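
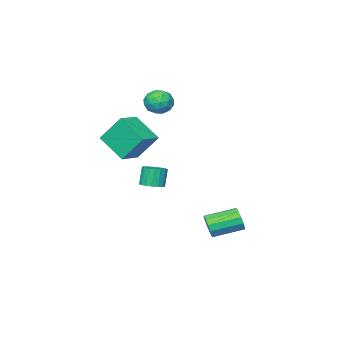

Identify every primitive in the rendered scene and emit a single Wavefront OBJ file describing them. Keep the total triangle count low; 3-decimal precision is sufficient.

v -3.745 -3.263 3.563
v -2.934 -3.505 3.471
v -4.106 -4.075 2.509
v -3.295 -4.317 2.417
v -3.738 -4.562 3.103
v -3.514 -4.06 3.754
v -3.526 -3.52 2.226
v -3.302 -3.018 2.877
v -2.798 -3.664 2.645
v -2.929 -4.308 3.186
v -4.111 -3.272 2.794
v -4.242 -3.916 3.335
v -3.308 -3.313 3.609
v -3.732 -4.267 2.371
v -3.993 -4.411 2.774
v -3.516 -4.554 2.72
v -3.649 -3.639 3.775
v -3.172 -3.781 3.721
v -3.645 -4.403 3.505
v -3.868 -3.799 2.259
v -3.391 -3.941 2.205
v -3.524 -3.026 3.26
v -3.047 -3.169 3.206
v -3.395 -3.177 2.475
v -2.751 -3.548 3.07
v -2.963 -4.026 2.451
v -3.099 -3.557 2.338
v -2.968 -3.262 2.721
v -2.828 -3.927 3.388
v -3.04 -4.404 2.769
v -3.301 -4.548 3.172
v -3.169 -4.253 3.554
v -2.748 -4.02 2.903
v -4 -3.176 3.211
v -4.212 -3.653 2.592
v -3.871 -3.327 2.426
v -3.739 -3.032 2.808
v -4.077 -3.554 3.529
v -4.289 -4.032 2.91
v -4.072 -4.318 3.259
v -3.941 -4.023 3.642
v -4.292 -3.56 3.077
v -2.129 1.334 -3.974
v -1.805 1.512 -3.356
v -3.167 2.443 -2.908
v -3.491 2.266 -3.526
v -1.699 1.796 -3.626
v -3.062 2.727 -3.178
v -1.73 1.933 -4.006
v -3.093 2.864 -3.558
v -1.888 1.881 -4.376
v -3.25 2.812 -3.928
v -2.122 1.655 -4.619
v -3.484 2.586 -4.171
v -2.358 1.327 -4.656
v -3.721 2.258 -4.208
v -2.522 1.002 -4.477
v -3.884 1.933 -4.029
v -2.56 0.782 -4.139
v -3.923 1.713 -3.691
v -2.462 0.738 -3.747
v -3.825 1.669 -3.3
v -2.258 0.883 -3.428
v -3.62 1.814 -2.98
v -2.013 1.171 -3.282
v -3.375 2.102 -2.834
v -1.119 -2.759 -0.064
v -1.005 -4.312 1.025
v -1.646 -1.755 1.423
v -1.533 -3.307 2.512
v 0.193 -2.473 0.208
v 0.306 -4.025 1.297
v -0.335 -1.468 1.695
v -0.221 -3.021 2.784
v -0.39 -0.88 -1.296
v 0.046 -0.416 -1.122
v -0.254 -0.536 -0.05
v -0.69 -1 -0.224
v -0.198 -0.261 -1.173
v -0.498 -0.381 -0.101
v -0.48 -0.228 -1.248
v -0.78 -0.348 -0.176
v -0.744 -0.324 -1.333
v -1.044 -0.444 -0.261
v -0.938 -0.53 -1.41
v -1.238 -0.651 -0.338
v -1.024 -0.806 -1.465
v -1.324 -0.926 -0.393
v -0.984 -1.096 -1.487
v -1.284 -1.216 -0.414
v -0.826 -1.344 -1.47
v -1.126 -1.464 -0.398
v -0.582 -1.499 -1.419
v -0.882 -1.619 -0.347
v -0.3 -1.532 -1.344
v -0.6 -1.652 -0.272
v -0.036 -1.436 -1.259
v -0.336 -1.556 -0.187
v 0.158 -1.229 -1.182
v -0.142 -1.35 -0.11
v 0.244 -0.954 -1.127
v -0.056 -1.074 -0.055
v 0.204 -0.664 -1.106
v -0.096 -0.784 -0.033
f 1 38 17
f 38 12 41
f 17 41 6
f 38 41 17
f 1 17 13
f 17 6 18
f 13 18 2
f 17 18 13
f 1 13 22
f 13 2 23
f 22 23 8
f 13 23 22
f 1 22 34
f 22 8 37
f 34 37 11
f 22 37 34
f 1 34 38
f 34 11 42
f 38 42 12
f 34 42 38
f 2 18 29
f 18 6 32
f 29 32 10
f 18 32 29
f 6 41 19
f 41 12 40
f 19 40 5
f 41 40 19
f 12 42 39
f 42 11 35
f 39 35 3
f 42 35 39
f 11 37 36
f 37 8 24
f 36 24 7
f 37 24 36
f 8 23 28
f 23 2 25
f 28 25 9
f 23 25 28
f 4 30 16
f 30 10 31
f 16 31 5
f 30 31 16
f 4 16 14
f 16 5 15
f 14 15 3
f 16 15 14
f 4 14 21
f 14 3 20
f 21 20 7
f 14 20 21
f 4 21 26
f 21 7 27
f 26 27 9
f 21 27 26
f 4 26 30
f 26 9 33
f 30 33 10
f 26 33 30
f 5 31 19
f 31 10 32
f 19 32 6
f 31 32 19
f 3 15 39
f 15 5 40
f 39 40 12
f 15 40 39
f 7 20 36
f 20 3 35
f 36 35 11
f 20 35 36
f 9 27 28
f 27 7 24
f 28 24 8
f 27 24 28
f 10 33 29
f 33 9 25
f 29 25 2
f 33 25 29
f 44 43 47
f 44 47 45
f 45 47 48
f 45 48 46
f 47 43 49
f 47 49 48
f 48 49 50
f 48 50 46
f 49 43 51
f 49 51 50
f 50 51 52
f 50 52 46
f 51 43 53
f 51 53 52
f 52 53 54
f 52 54 46
f 53 43 55
f 53 55 54
f 54 55 56
f 54 56 46
f 55 43 57
f 55 57 56
f 56 57 58
f 56 58 46
f 57 43 59
f 57 59 58
f 58 59 60
f 58 60 46
f 59 43 61
f 59 61 60
f 60 61 62
f 60 62 46
f 61 43 63
f 61 63 62
f 62 63 64
f 62 64 46
f 63 43 65
f 63 65 64
f 64 65 66
f 64 66 46
f 65 43 44
f 65 44 66
f 66 44 45
f 66 45 46
f 68 70 67
f 71 68 67
f 67 70 69
f 69 71 67
f 68 74 70
f 72 68 71
f 72 74 68
f 70 74 69
f 73 71 69
f 69 74 73
f 73 72 71
f 74 72 73
f 76 75 79
f 76 79 77
f 77 79 80
f 77 80 78
f 79 75 81
f 79 81 80
f 80 81 82
f 80 82 78
f 81 75 83
f 81 83 82
f 82 83 84
f 82 84 78
f 83 75 85
f 83 85 84
f 84 85 86
f 84 86 78
f 85 75 87
f 85 87 86
f 86 87 88
f 86 88 78
f 87 75 89
f 87 89 88
f 88 89 90
f 88 90 78
f 89 75 91
f 89 91 90
f 90 91 92
f 90 92 78
f 91 75 93
f 91 93 92
f 92 93 94
f 92 94 78
f 93 75 95
f 93 95 94
f 94 95 96
f 94 96 78
f 95 75 97
f 95 97 96
f 96 97 98
f 96 98 78
f 97 75 99
f 97 99 98
f 98 99 100
f 98 100 78
f 99 75 101
f 99 101 100
f 100 101 102
f 100 102 78
f 101 75 103
f 101 103 102
f 102 103 104
f 102 104 78
f 103 75 76
f 103 76 104
f 104 76 77
f 104 77 78



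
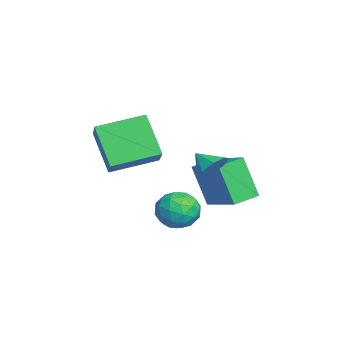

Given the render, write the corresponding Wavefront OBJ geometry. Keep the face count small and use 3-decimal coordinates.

v 1.588 1.189 0.065
v 2.116 1.72 -0.547
v 1.604 0 -0.953
v 2.132 0.531 -1.565
v 2.52 0.22 -0.736
v 2.511 0.954 -0.106
v 1.209 0.766 -1.394
v 1.2 1.5 -0.764
v 1.882 1.458 -1.448
v 2.693 1.121 -1.042
v 1.027 0.599 -0.458
v 1.838 0.262 -0.052
v 1.851 1.559 -0.152
v 1.869 0.161 -1.348
v 2.098 -0.022 -0.861
v 2.408 0.29 -1.221
v 2.083 1.109 0.107
v 2.393 1.421 -0.252
v 2.631 0.539 -0.363
v 1.327 0.299 -1.248
v 1.637 0.611 -1.607
v 1.312 1.43 -0.279
v 1.622 1.742 -0.639
v 1.089 1.181 -1.137
v 2.024 1.717 -1.041
v 2.033 1.018 -1.64
v 1.491 1.156 -1.539
v 1.485 1.588 -1.169
v 2.5 1.519 -0.802
v 2.509 0.82 -1.401
v 2.738 0.637 -0.913
v 2.732 1.069 -0.543
v 2.362 1.365 -1.332
v 1.211 0.9 -0.099
v 1.22 0.201 -0.698
v 0.988 0.651 -0.957
v 0.982 1.083 -0.587
v 1.687 0.702 0.14
v 1.696 0.003 -0.459
v 2.235 0.132 -0.331
v 2.229 0.564 0.039
v 1.358 0.355 -0.168
v 2.645 2.192 1.908
v 3.31 1.778 2.069
v 2.095 1.528 2.472
v 3.202 2.217 2.482
v 2.768 2.642 2.558
v 2.261 2.803 2.254
v 1.98 2.606 1.747
v 2.088 2.167 1.335
v 2.522 1.742 1.258
v 3.029 1.581 1.563
v 0.861 -1.837 0.835
v -0.241 -2.47 2.456
v 0.363 0.135 1.267
v -0.739 -0.498 2.888
v 2.279 -1.702 1.852
v 1.177 -2.335 3.473
v 1.781 0.27 2.284
v 0.679 -0.363 3.905
v -1.055 3.031 -1.445
v -1.594 2.409 0.422
v 0.458 4.062 -0.664
v -0.081 3.44 1.202
v -0.319 2.04 -1.562
v -0.858 1.418 0.304
v 1.194 3.071 -0.782
v 0.655 2.449 1.085
f 1 38 17
f 38 12 41
f 17 41 6
f 38 41 17
f 1 17 13
f 17 6 18
f 13 18 2
f 17 18 13
f 1 13 22
f 13 2 23
f 22 23 8
f 13 23 22
f 1 22 34
f 22 8 37
f 34 37 11
f 22 37 34
f 1 34 38
f 34 11 42
f 38 42 12
f 34 42 38
f 2 18 29
f 18 6 32
f 29 32 10
f 18 32 29
f 6 41 19
f 41 12 40
f 19 40 5
f 41 40 19
f 12 42 39
f 42 11 35
f 39 35 3
f 42 35 39
f 11 37 36
f 37 8 24
f 36 24 7
f 37 24 36
f 8 23 28
f 23 2 25
f 28 25 9
f 23 25 28
f 4 30 16
f 30 10 31
f 16 31 5
f 30 31 16
f 4 16 14
f 16 5 15
f 14 15 3
f 16 15 14
f 4 14 21
f 14 3 20
f 21 20 7
f 14 20 21
f 4 21 26
f 21 7 27
f 26 27 9
f 21 27 26
f 4 26 30
f 26 9 33
f 30 33 10
f 26 33 30
f 5 31 19
f 31 10 32
f 19 32 6
f 31 32 19
f 3 15 39
f 15 5 40
f 39 40 12
f 15 40 39
f 7 20 36
f 20 3 35
f 36 35 11
f 20 35 36
f 9 27 28
f 27 7 24
f 28 24 8
f 27 24 28
f 10 33 29
f 33 9 25
f 29 25 2
f 33 25 29
f 44 43 46
f 44 46 45
f 46 43 47
f 46 47 45
f 47 43 48
f 47 48 45
f 48 43 49
f 48 49 45
f 49 43 50
f 49 50 45
f 50 43 51
f 50 51 45
f 51 43 52
f 51 52 45
f 52 43 44
f 52 44 45
f 54 56 53
f 57 54 53
f 53 56 55
f 55 57 53
f 54 60 56
f 58 54 57
f 58 60 54
f 56 60 55
f 59 57 55
f 55 60 59
f 59 58 57
f 60 58 59
f 62 64 61
f 65 62 61
f 61 64 63
f 63 65 61
f 62 68 64
f 66 62 65
f 66 68 62
f 64 68 63
f 67 65 63
f 63 68 67
f 67 66 65
f 68 66 67



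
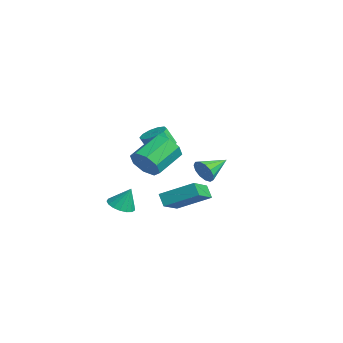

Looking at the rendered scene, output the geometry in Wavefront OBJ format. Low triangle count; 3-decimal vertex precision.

v -3.1 -0.492 2.384
v -2.46 -0.969 2.25
v -2.619 -1.485 3.321
v -3.26 -1.008 3.456
v -2.298 -0.552 2.474
v -2.457 -1.068 3.546
v -2.442 -0.112 2.665
v -2.601 -0.628 3.736
v -2.838 0.183 2.748
v -2.997 -0.334 3.82
v -3.334 0.22 2.692
v -3.493 -0.296 3.764
v -3.741 -0.015 2.519
v -3.9 -0.531 3.59
v -3.903 -0.432 2.294
v -4.062 -0.948 3.366
v -3.759 -0.872 2.104
v -3.918 -1.388 3.175
v -3.363 -1.166 2.02
v -3.522 -1.683 3.092
v -2.867 -1.204 2.076
v -3.026 -1.72 3.148
v 0.052 -3.78 -0.177
v 0.591 -4.359 -0.062
v 0.308 -3.3 1.037
v 0.795 -4.074 -0.218
v 0.828 -3.722 -0.364
v 0.683 -3.383 -0.467
v 0.394 -3.134 -0.504
v 0.026 -3.034 -0.466
v -0.336 -3.105 -0.362
v -0.609 -3.33 -0.215
v -0.73 -3.658 -0.06
v -0.673 -4.014 0.069
v -0.449 -4.316 0.141
v -0.111 -4.496 0.14
v 0.265 -4.511 0.067
v -1.67 1.314 0.911
v -1.251 1.247 1.59
v -2.21 2.786 1.389
v -0.978 1.444 1.291
v -0.924 1.6 0.871
v -1.107 1.665 0.465
v -1.468 1.618 0.199
v -1.894 1.475 0.16
v -2.248 1.28 0.359
v -2.419 1.096 0.734
v -2.352 0.981 1.164
v -2.068 0.972 1.515
v -1.658 1.071 1.673
v 2.023 -3.077 3.42
v 2.645 -2.489 2.986
v 1.859 -1.054 3.806
v 1.237 -1.643 4.24
v 2.036 -2.596 2.59
v 1.249 -1.161 3.409
v 1.42 -2.986 2.68
v 0.633 -1.551 3.499
v 1.157 -3.429 3.203
v 0.37 -1.994 4.023
v 1.401 -3.666 3.854
v 0.615 -2.231 4.674
v 2.011 -3.559 4.251
v 1.224 -2.124 5.07
v 2.627 -3.169 4.161
v 1.84 -1.734 4.98
v 2.89 -2.726 3.637
v 2.103 -1.291 4.457
v 2.619 -1.573 0.353
v 2.096 -1.662 0.991
v 3.465 -0.006 1.264
v 2.942 -0.095 1.902
v 3.758 -2.645 1.138
v 3.235 -2.734 1.776
v 4.604 -1.078 2.049
v 4.081 -1.167 2.687
f 2 1 5
f 2 5 3
f 3 5 6
f 3 6 4
f 5 1 7
f 5 7 6
f 6 7 8
f 6 8 4
f 7 1 9
f 7 9 8
f 8 9 10
f 8 10 4
f 9 1 11
f 9 11 10
f 10 11 12
f 10 12 4
f 11 1 13
f 11 13 12
f 12 13 14
f 12 14 4
f 13 1 15
f 13 15 14
f 14 15 16
f 14 16 4
f 15 1 17
f 15 17 16
f 16 17 18
f 16 18 4
f 17 1 19
f 17 19 18
f 18 19 20
f 18 20 4
f 19 1 21
f 19 21 20
f 20 21 22
f 20 22 4
f 21 1 2
f 21 2 22
f 22 2 3
f 22 3 4
f 24 23 26
f 24 26 25
f 26 23 27
f 26 27 25
f 27 23 28
f 27 28 25
f 28 23 29
f 28 29 25
f 29 23 30
f 29 30 25
f 30 23 31
f 30 31 25
f 31 23 32
f 31 32 25
f 32 23 33
f 32 33 25
f 33 23 34
f 33 34 25
f 34 23 35
f 34 35 25
f 35 23 36
f 35 36 25
f 36 23 37
f 36 37 25
f 37 23 24
f 37 24 25
f 39 38 41
f 39 41 40
f 41 38 42
f 41 42 40
f 42 38 43
f 42 43 40
f 43 38 44
f 43 44 40
f 44 38 45
f 44 45 40
f 45 38 46
f 45 46 40
f 46 38 47
f 46 47 40
f 47 38 48
f 47 48 40
f 48 38 49
f 48 49 40
f 49 38 50
f 49 50 40
f 50 38 39
f 50 39 40
f 52 51 55
f 52 55 53
f 53 55 56
f 53 56 54
f 55 51 57
f 55 57 56
f 56 57 58
f 56 58 54
f 57 51 59
f 57 59 58
f 58 59 60
f 58 60 54
f 59 51 61
f 59 61 60
f 60 61 62
f 60 62 54
f 61 51 63
f 61 63 62
f 62 63 64
f 62 64 54
f 63 51 65
f 63 65 64
f 64 65 66
f 64 66 54
f 65 51 67
f 65 67 66
f 66 67 68
f 66 68 54
f 67 51 52
f 67 52 68
f 68 52 53
f 68 53 54
f 70 72 69
f 73 70 69
f 69 72 71
f 71 73 69
f 70 76 72
f 74 70 73
f 74 76 70
f 72 76 71
f 75 73 71
f 71 76 75
f 75 74 73
f 76 74 75



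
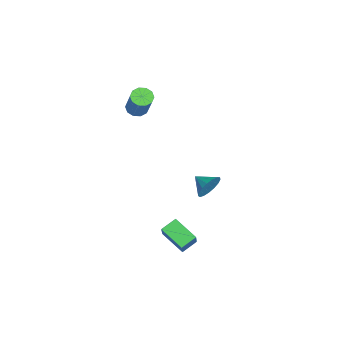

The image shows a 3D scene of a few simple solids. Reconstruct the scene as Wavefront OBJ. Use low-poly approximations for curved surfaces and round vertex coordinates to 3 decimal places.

v -4.502 -1.832 1.791
v -4.225 -1.352 1.514
v -2.98 -1.128 3.152
v -3.258 -1.608 3.429
v -4.519 -1.217 1.719
v -3.274 -0.992 3.357
v -4.807 -1.316 1.951
v -3.562 -1.092 3.59
v -4.978 -1.613 2.122
v -3.733 -1.389 3.761
v -4.968 -1.993 2.167
v -3.723 -1.769 3.805
v -4.78 -2.312 2.068
v -3.535 -2.088 3.706
v -4.486 -2.448 1.863
v -3.241 -2.223 3.501
v -4.198 -2.348 1.63
v -2.953 -2.124 3.269
v -4.027 -2.051 1.459
v -2.782 -1.827 3.098
v -4.037 -1.671 1.415
v -2.792 -1.447 3.053
v -2.955 1.834 -3.498
v -2.463 1.68 -2.848
v -3.645 1.126 -3.142
v -2.699 1.974 -2.721
v -2.993 2.235 -2.772
v -3.279 2.405 -2.99
v -3.491 2.443 -3.324
v -3.58 2.342 -3.697
v -3.526 2.125 -4.025
v -3.341 1.841 -4.233
v -3.068 1.555 -4.271
v -2.769 1.333 -4.133
v -2.512 1.226 -3.849
v -2.358 1.258 -3.485
v -2.34 1.422 -3.123
v 1.048 -0.799 -3.952
v 1.95 -0.89 -2.871
v 0.615 -0.067 -3.529
v 1.517 -0.158 -2.448
v 1.983 0.158 -4.652
v 2.885 0.067 -3.571
v 1.55 0.89 -4.229
v 2.452 0.799 -3.148
f 2 1 5
f 2 5 3
f 3 5 6
f 3 6 4
f 5 1 7
f 5 7 6
f 6 7 8
f 6 8 4
f 7 1 9
f 7 9 8
f 8 9 10
f 8 10 4
f 9 1 11
f 9 11 10
f 10 11 12
f 10 12 4
f 11 1 13
f 11 13 12
f 12 13 14
f 12 14 4
f 13 1 15
f 13 15 14
f 14 15 16
f 14 16 4
f 15 1 17
f 15 17 16
f 16 17 18
f 16 18 4
f 17 1 19
f 17 19 18
f 18 19 20
f 18 20 4
f 19 1 21
f 19 21 20
f 20 21 22
f 20 22 4
f 21 1 2
f 21 2 22
f 22 2 3
f 22 3 4
f 24 23 26
f 24 26 25
f 26 23 27
f 26 27 25
f 27 23 28
f 27 28 25
f 28 23 29
f 28 29 25
f 29 23 30
f 29 30 25
f 30 23 31
f 30 31 25
f 31 23 32
f 31 32 25
f 32 23 33
f 32 33 25
f 33 23 34
f 33 34 25
f 34 23 35
f 34 35 25
f 35 23 36
f 35 36 25
f 36 23 37
f 36 37 25
f 37 23 24
f 37 24 25
f 39 41 38
f 42 39 38
f 38 41 40
f 40 42 38
f 39 45 41
f 43 39 42
f 43 45 39
f 41 45 40
f 44 42 40
f 40 45 44
f 44 43 42
f 45 43 44



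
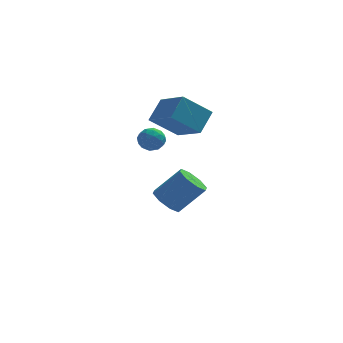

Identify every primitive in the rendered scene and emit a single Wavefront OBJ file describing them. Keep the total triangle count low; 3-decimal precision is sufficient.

v 2.741 1.828 2.316
v 3.358 2.829 3.341
v 1.603 3.461 1.404
v 2.22 4.463 2.429
v 4.24 2.177 1.071
v 4.857 3.179 2.096
v 3.102 3.811 0.159
v 3.719 4.812 1.184
v 2.506 2.79 -4.171
v 3.129 2.23 -4.679
v 4.517 2.429 -3.197
v 3.894 2.99 -2.689
v 3.199 2.958 -4.843
v 4.587 3.157 -3.361
v 2.864 3.588 -4.613
v 4.252 3.788 -3.131
v 2.319 3.751 -4.124
v 3.707 3.95 -2.643
v 1.883 3.351 -3.663
v 3.271 3.55 -2.181
v 1.813 2.623 -3.499
v 3.201 2.822 -2.017
v 2.148 1.992 -3.729
v 3.536 2.192 -2.247
v 2.693 1.83 -4.217
v 4.081 2.029 -2.736
v 2.193 -2.234 3.269
v 2.525 -2.598 2.722
v 1.155 -2.742 2.978
v 1.487 -3.106 2.431
v 1.636 -3.278 3.131
v 2.277 -2.964 3.311
v 1.403 -2.376 2.389
v 2.044 -2.062 2.569
v 2.037 -2.686 2.178
v 2.18 -3.243 2.637
v 1.5 -2.097 3.063
v 1.643 -2.654 3.522
v 2.45 -2.372 3.021
v 1.23 -2.968 2.679
v 1.318 -3.069 3.09
v 1.513 -3.283 2.769
v 2.304 -2.586 3.367
v 2.499 -2.801 3.046
v 1.977 -3.2 3.286
v 1.181 -2.539 2.654
v 1.376 -2.754 2.333
v 2.167 -2.057 2.931
v 2.362 -2.271 2.61
v 1.703 -2.14 2.414
v 2.358 -2.637 2.38
v 1.748 -2.936 2.209
v 1.699 -2.507 2.184
v 2.076 -2.322 2.29
v 2.442 -2.965 2.65
v 1.833 -3.263 2.479
v 1.92 -3.364 2.89
v 2.297 -3.18 2.996
v 2.156 -3.017 2.33
v 1.847 -2.077 3.221
v 1.238 -2.375 3.05
v 1.383 -2.16 2.704
v 1.76 -1.976 2.81
v 1.932 -2.404 3.491
v 1.322 -2.703 3.32
v 1.604 -3.018 3.41
v 1.981 -2.833 3.516
v 1.524 -2.323 3.37
f 2 4 1
f 5 2 1
f 1 4 3
f 3 5 1
f 2 8 4
f 6 2 5
f 6 8 2
f 4 8 3
f 7 5 3
f 3 8 7
f 7 6 5
f 8 6 7
f 10 9 13
f 10 13 11
f 11 13 14
f 11 14 12
f 13 9 15
f 13 15 14
f 14 15 16
f 14 16 12
f 15 9 17
f 15 17 16
f 16 17 18
f 16 18 12
f 17 9 19
f 17 19 18
f 18 19 20
f 18 20 12
f 19 9 21
f 19 21 20
f 20 21 22
f 20 22 12
f 21 9 23
f 21 23 22
f 22 23 24
f 22 24 12
f 23 9 25
f 23 25 24
f 24 25 26
f 24 26 12
f 25 9 10
f 25 10 26
f 26 10 11
f 26 11 12
f 27 64 43
f 64 38 67
f 43 67 32
f 64 67 43
f 27 43 39
f 43 32 44
f 39 44 28
f 43 44 39
f 27 39 48
f 39 28 49
f 48 49 34
f 39 49 48
f 27 48 60
f 48 34 63
f 60 63 37
f 48 63 60
f 27 60 64
f 60 37 68
f 64 68 38
f 60 68 64
f 28 44 55
f 44 32 58
f 55 58 36
f 44 58 55
f 32 67 45
f 67 38 66
f 45 66 31
f 67 66 45
f 38 68 65
f 68 37 61
f 65 61 29
f 68 61 65
f 37 63 62
f 63 34 50
f 62 50 33
f 63 50 62
f 34 49 54
f 49 28 51
f 54 51 35
f 49 51 54
f 30 56 42
f 56 36 57
f 42 57 31
f 56 57 42
f 30 42 40
f 42 31 41
f 40 41 29
f 42 41 40
f 30 40 47
f 40 29 46
f 47 46 33
f 40 46 47
f 30 47 52
f 47 33 53
f 52 53 35
f 47 53 52
f 30 52 56
f 52 35 59
f 56 59 36
f 52 59 56
f 31 57 45
f 57 36 58
f 45 58 32
f 57 58 45
f 29 41 65
f 41 31 66
f 65 66 38
f 41 66 65
f 33 46 62
f 46 29 61
f 62 61 37
f 46 61 62
f 35 53 54
f 53 33 50
f 54 50 34
f 53 50 54
f 36 59 55
f 59 35 51
f 55 51 28
f 59 51 55



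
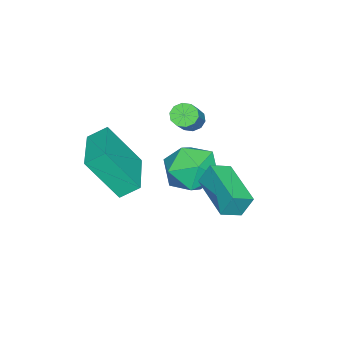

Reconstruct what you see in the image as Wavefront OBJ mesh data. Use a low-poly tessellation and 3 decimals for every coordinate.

v -4.22 -2.573 -0.542
v -3.867 -2.673 -0.896
v -2.887 -2.486 0.028
v -3.24 -2.387 0.382
v -3.923 -2.363 -0.899
v -2.943 -2.176 0.025
v -4.093 -2.133 -0.766
v -3.113 -1.946 0.158
v -4.311 -2.072 -0.547
v -3.331 -1.885 0.377
v -4.494 -2.202 -0.326
v -3.514 -2.015 0.598
v -4.573 -2.474 -0.188
v -3.593 -2.287 0.736
v -4.517 -2.784 -0.185
v -3.537 -2.597 0.739
v -4.347 -3.014 -0.318
v -3.367 -2.827 0.606
v -4.129 -3.075 -0.537
v -3.149 -2.888 0.387
v -3.946 -2.945 -0.758
v -2.966 -2.758 0.166
v -1.165 -3.746 -1.486
v -0.796 -4.813 0.128
v -1.487 -3.135 -1.008
v -1.117 -4.202 0.606
v 0.617 -2.918 -1.346
v 0.987 -3.985 0.268
v 0.296 -2.307 -0.868
v 0.665 -3.374 0.746
v -2.95 -0.947 -2.448
v -3.114 -0.587 -1.617
v -1.692 0.433 -2.797
v -1.856 0.793 -1.966
v -2.324 -1.433 -2.114
v -2.488 -1.073 -1.283
v -1.066 -0.053 -2.463
v -1.23 0.307 -1.632
v -3.003 -0.978 -2.27
v -2.126 -1.607 -2.504
v -3.914 -2.433 -1.776
v -3.037 -3.062 -2.01
v -3.006 -2.37 -1.15
v -2.443 -1.471 -1.456
v -3.597 -2.569 -2.824
v -3.034 -1.67 -3.13
v -2.493 -2.59 -2.847
v -2.128 -2.467 -1.812
v -3.912 -1.573 -2.468
v -3.547 -1.45 -1.433
f 2 1 5
f 2 5 3
f 3 5 6
f 3 6 4
f 5 1 7
f 5 7 6
f 6 7 8
f 6 8 4
f 7 1 9
f 7 9 8
f 8 9 10
f 8 10 4
f 9 1 11
f 9 11 10
f 10 11 12
f 10 12 4
f 11 1 13
f 11 13 12
f 12 13 14
f 12 14 4
f 13 1 15
f 13 15 14
f 14 15 16
f 14 16 4
f 15 1 17
f 15 17 16
f 16 17 18
f 16 18 4
f 17 1 19
f 17 19 18
f 18 19 20
f 18 20 4
f 19 1 21
f 19 21 20
f 20 21 22
f 20 22 4
f 21 1 2
f 21 2 22
f 22 2 3
f 22 3 4
f 24 26 23
f 27 24 23
f 23 26 25
f 25 27 23
f 24 30 26
f 28 24 27
f 28 30 24
f 26 30 25
f 29 27 25
f 25 30 29
f 29 28 27
f 30 28 29
f 32 34 31
f 35 32 31
f 31 34 33
f 33 35 31
f 32 38 34
f 36 32 35
f 36 38 32
f 34 38 33
f 37 35 33
f 33 38 37
f 37 36 35
f 38 36 37
f 39 50 44
f 39 44 40
f 39 40 46
f 39 46 49
f 39 49 50
f 40 44 48
f 44 50 43
f 50 49 41
f 49 46 45
f 46 40 47
f 42 48 43
f 42 43 41
f 42 41 45
f 42 45 47
f 42 47 48
f 43 48 44
f 41 43 50
f 45 41 49
f 47 45 46
f 48 47 40



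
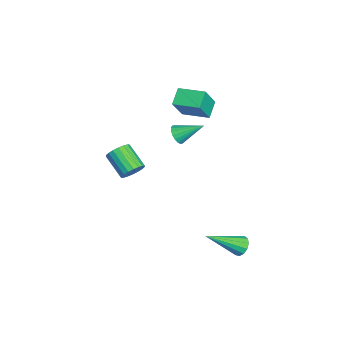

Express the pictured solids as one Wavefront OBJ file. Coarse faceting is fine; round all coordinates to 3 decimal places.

v -4.825 1.325 1.356
v -4.075 0.833 2.644
v -4.237 2.62 1.508
v -3.487 2.127 2.797
v -4.033 1.033 0.783
v -3.283 0.54 2.072
v -3.445 2.327 0.936
v -2.695 1.835 2.224
v -1.916 0.76 0.895
v -1.475 0.53 1.173
v -1.744 2 1.645
v -1.365 0.637 0.971
v -1.364 0.768 0.754
v -1.473 0.898 0.564
v -1.67 1 0.441
v -1.915 1.054 0.407
v -2.161 1.05 0.47
v -2.358 0.989 0.617
v -2.468 0.882 0.819
v -2.468 0.751 1.037
v -2.36 0.622 1.226
v -2.163 0.519 1.349
v -1.918 0.465 1.383
v -1.672 0.469 1.32
v 2.494 3.612 -3.638
v 3.051 3.71 -3.707
v 2.926 1.948 -2.502
v 2.963 3.868 -3.441
v 2.727 3.945 -3.238
v 2.416 3.916 -3.162
v 2.13 3.791 -3.237
v 1.959 3.608 -3.439
v 1.959 3.427 -3.704
v 2.128 3.304 -3.948
v 2.413 3.279 -4.094
v 2.724 3.36 -4.094
v 2.962 3.52 -3.95
v 0.348 -1.328 0.02
v 0.583 -1.059 0.552
v -0.373 -1.763 1.331
v -0.608 -2.032 0.8
v 0.381 -0.875 0.471
v -0.574 -1.579 1.25
v 0.173 -0.78 0.301
v -0.782 -1.484 1.081
v -0 -0.794 0.076
v -0.956 -1.498 0.855
v -0.105 -0.913 -0.16
v -1.061 -1.618 0.619
v -0.12 -1.115 -0.361
v -1.076 -1.819 0.418
v -0.042 -1.359 -0.486
v -0.998 -2.063 0.293
v 0.113 -1.597 -0.511
v -0.843 -2.301 0.268
v 0.314 -1.781 -0.43
v -0.641 -2.485 0.349
v 0.522 -1.876 -0.261
v -0.433 -2.58 0.519
v 0.696 -1.862 -0.035
v -0.26 -2.566 0.744
v 0.801 -1.742 0.201
v -0.155 -2.447 0.98
v 0.816 -1.541 0.402
v -0.14 -2.245 1.181
v 0.738 -1.297 0.527
v -0.218 -2.001 1.306
f 2 4 1
f 5 2 1
f 1 4 3
f 3 5 1
f 2 8 4
f 6 2 5
f 6 8 2
f 4 8 3
f 7 5 3
f 3 8 7
f 7 6 5
f 8 6 7
f 10 9 12
f 10 12 11
f 12 9 13
f 12 13 11
f 13 9 14
f 13 14 11
f 14 9 15
f 14 15 11
f 15 9 16
f 15 16 11
f 16 9 17
f 16 17 11
f 17 9 18
f 17 18 11
f 18 9 19
f 18 19 11
f 19 9 20
f 19 20 11
f 20 9 21
f 20 21 11
f 21 9 22
f 21 22 11
f 22 9 23
f 22 23 11
f 23 9 24
f 23 24 11
f 24 9 10
f 24 10 11
f 26 25 28
f 26 28 27
f 28 25 29
f 28 29 27
f 29 25 30
f 29 30 27
f 30 25 31
f 30 31 27
f 31 25 32
f 31 32 27
f 32 25 33
f 32 33 27
f 33 25 34
f 33 34 27
f 34 25 35
f 34 35 27
f 35 25 36
f 35 36 27
f 36 25 37
f 36 37 27
f 37 25 26
f 37 26 27
f 39 38 42
f 39 42 40
f 40 42 43
f 40 43 41
f 42 38 44
f 42 44 43
f 43 44 45
f 43 45 41
f 44 38 46
f 44 46 45
f 45 46 47
f 45 47 41
f 46 38 48
f 46 48 47
f 47 48 49
f 47 49 41
f 48 38 50
f 48 50 49
f 49 50 51
f 49 51 41
f 50 38 52
f 50 52 51
f 51 52 53
f 51 53 41
f 52 38 54
f 52 54 53
f 53 54 55
f 53 55 41
f 54 38 56
f 54 56 55
f 55 56 57
f 55 57 41
f 56 38 58
f 56 58 57
f 57 58 59
f 57 59 41
f 58 38 60
f 58 60 59
f 59 60 61
f 59 61 41
f 60 38 62
f 60 62 61
f 61 62 63
f 61 63 41
f 62 38 64
f 62 64 63
f 63 64 65
f 63 65 41
f 64 38 66
f 64 66 65
f 65 66 67
f 65 67 41
f 66 38 39
f 66 39 67
f 67 39 40
f 67 40 41



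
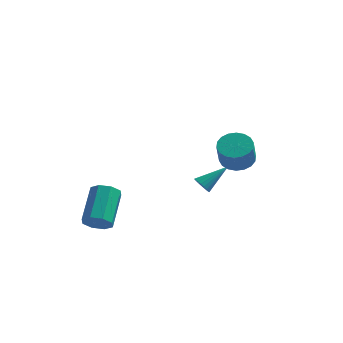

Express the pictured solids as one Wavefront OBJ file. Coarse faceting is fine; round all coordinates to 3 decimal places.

v 3.532 -0.922 0.926
v 4.176 -0.393 1.208
v 4.152 -1.028 2.455
v 3.508 -1.558 2.174
v 3.852 -0.194 1.303
v 3.828 -0.83 2.551
v 3.465 -0.14 1.324
v 3.441 -0.775 2.571
v 3.091 -0.241 1.266
v 3.067 -0.876 2.513
v 2.804 -0.476 1.14
v 2.78 -1.112 2.387
v 2.661 -0.8 0.972
v 2.638 -1.436 2.22
v 2.691 -1.148 0.795
v 2.668 -1.784 2.043
v 2.888 -1.452 0.645
v 2.864 -2.087 1.892
v 3.212 -1.65 0.549
v 3.188 -2.286 1.797
v 3.599 -1.705 0.529
v 3.575 -2.34 1.776
v 3.973 -1.604 0.587
v 3.949 -2.239 1.834
v 4.26 -1.368 0.713
v 4.236 -2.004 1.96
v 4.402 -1.044 0.88
v 4.379 -1.68 2.128
v 4.372 -0.696 1.057
v 4.349 -1.332 2.305
v 1.205 2.58 -3.338
v 1.555 2.599 -3.775
v 2.375 3.5 -2.362
v 1.428 2.792 -3.806
v 1.264 2.949 -3.756
v 1.089 3.041 -3.633
v 0.934 3.055 -3.46
v 0.826 2.986 -3.266
v 0.783 2.847 -3.084
v 0.814 2.662 -2.946
v 0.912 2.462 -2.876
v 1.061 2.283 -2.885
v 1.234 2.156 -2.974
v 1.403 2.102 -3.125
v 1.537 2.13 -3.313
v 1.614 2.236 -3.505
v 1.62 2.402 -3.669
v -2.969 -2.422 -3.479
v -2.207 -2.559 -3.275
v -2.19 -0.735 -2.117
v -2.951 -0.598 -2.321
v -2.257 -2.231 -3.79
v -2.239 -0.408 -2.632
v -2.723 -2.015 -4.123
v -2.706 -0.192 -2.965
v -3.333 -2.037 -4.079
v -3.316 -0.214 -2.92
v -3.73 -2.285 -3.683
v -3.713 -0.461 -2.525
v -3.681 -2.612 -3.168
v -3.663 -0.789 -2.01
v -3.214 -2.828 -2.835
v -3.197 -1.005 -1.677
v -2.604 -2.806 -2.88
v -2.587 -0.983 -1.721
f 2 1 5
f 2 5 3
f 3 5 6
f 3 6 4
f 5 1 7
f 5 7 6
f 6 7 8
f 6 8 4
f 7 1 9
f 7 9 8
f 8 9 10
f 8 10 4
f 9 1 11
f 9 11 10
f 10 11 12
f 10 12 4
f 11 1 13
f 11 13 12
f 12 13 14
f 12 14 4
f 13 1 15
f 13 15 14
f 14 15 16
f 14 16 4
f 15 1 17
f 15 17 16
f 16 17 18
f 16 18 4
f 17 1 19
f 17 19 18
f 18 19 20
f 18 20 4
f 19 1 21
f 19 21 20
f 20 21 22
f 20 22 4
f 21 1 23
f 21 23 22
f 22 23 24
f 22 24 4
f 23 1 25
f 23 25 24
f 24 25 26
f 24 26 4
f 25 1 27
f 25 27 26
f 26 27 28
f 26 28 4
f 27 1 29
f 27 29 28
f 28 29 30
f 28 30 4
f 29 1 2
f 29 2 30
f 30 2 3
f 30 3 4
f 32 31 34
f 32 34 33
f 34 31 35
f 34 35 33
f 35 31 36
f 35 36 33
f 36 31 37
f 36 37 33
f 37 31 38
f 37 38 33
f 38 31 39
f 38 39 33
f 39 31 40
f 39 40 33
f 40 31 41
f 40 41 33
f 41 31 42
f 41 42 33
f 42 31 43
f 42 43 33
f 43 31 44
f 43 44 33
f 44 31 45
f 44 45 33
f 45 31 46
f 45 46 33
f 46 31 47
f 46 47 33
f 47 31 32
f 47 32 33
f 49 48 52
f 49 52 50
f 50 52 53
f 50 53 51
f 52 48 54
f 52 54 53
f 53 54 55
f 53 55 51
f 54 48 56
f 54 56 55
f 55 56 57
f 55 57 51
f 56 48 58
f 56 58 57
f 57 58 59
f 57 59 51
f 58 48 60
f 58 60 59
f 59 60 61
f 59 61 51
f 60 48 62
f 60 62 61
f 61 62 63
f 61 63 51
f 62 48 64
f 62 64 63
f 63 64 65
f 63 65 51
f 64 48 49
f 64 49 65
f 65 49 50
f 65 50 51



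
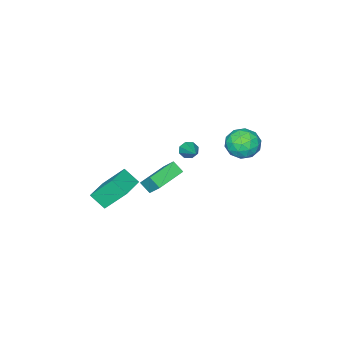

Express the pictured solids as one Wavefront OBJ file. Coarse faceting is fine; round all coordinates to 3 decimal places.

v 2.579 -4.349 -4.931
v 2.827 -5.253 -4.15
v 1.882 -3.271 -3.463
v 2.13 -4.175 -2.682
v 4.21 -3.665 -4.658
v 4.458 -4.569 -3.877
v 3.513 -2.587 -3.19
v 3.761 -3.491 -2.409
v -1.479 -2.613 -2.2
v -1.084 -2.588 -2.651
v -0.561 -1.187 -1.32
v -1.446 -2.314 -2.719
v -1.827 -2.214 -2.483
v -2.004 -2.348 -2.081
v -1.873 -2.637 -1.749
v -1.512 -2.912 -1.681
v -1.131 -3.011 -1.917
v -0.953 -2.877 -2.319
v 0.449 -2.736 -2.643
v 0.487 -1.923 -1.748
v 0.347 -2.087 -3.228
v 0.385 -1.274 -2.333
v 2.455 -2.606 -2.847
v 2.493 -1.793 -1.952
v 2.353 -1.957 -3.432
v 2.391 -1.144 -2.537
v -4.401 -0.021 -1.311
v -3.87 0.304 -2.249
v -4.11 -1.764 -1.751
v -3.579 -1.439 -2.689
v -3.111 -1.251 -1.683
v -3.291 -0.174 -1.411
v -4.689 -1.286 -2.589
v -4.869 -0.209 -2.317
v -4.049 -0.478 -3.038
v -3.073 -0.456 -2.479
v -4.907 -1.004 -1.521
v -3.931 -0.982 -0.962
v -4.161 0.294 -1.742
v -3.819 -1.754 -2.258
v -3.543 -1.644 -1.667
v -3.232 -1.453 -2.218
v -3.82 0.013 -1.249
v -3.509 0.204 -1.8
v -3.062 -0.709 -1.468
v -4.471 -1.664 -2.2
v -4.16 -1.473 -2.751
v -4.748 -0.007 -1.782
v -4.437 0.184 -2.333
v -4.918 -0.751 -2.532
v -3.954 0.026 -2.757
v -3.783 -0.998 -3.015
v -4.436 -0.909 -2.956
v -4.542 -0.276 -2.796
v -3.381 0.039 -2.428
v -3.21 -0.985 -2.686
v -2.934 -0.875 -2.095
v -3.04 -0.242 -1.935
v -3.486 -0.421 -2.892
v -4.77 -0.475 -1.314
v -4.599 -1.499 -1.572
v -4.94 -1.218 -2.065
v -5.046 -0.585 -1.905
v -4.197 -0.462 -0.985
v -4.026 -1.486 -1.243
v -3.438 -1.184 -1.204
v -3.544 -0.551 -1.044
v -4.494 -1.039 -1.108
f 2 4 1
f 5 2 1
f 1 4 3
f 3 5 1
f 2 8 4
f 6 2 5
f 6 8 2
f 4 8 3
f 7 5 3
f 3 8 7
f 7 6 5
f 8 6 7
f 10 9 12
f 10 12 11
f 12 9 13
f 12 13 11
f 13 9 14
f 13 14 11
f 14 9 15
f 14 15 11
f 15 9 16
f 15 16 11
f 16 9 17
f 16 17 11
f 17 9 18
f 17 18 11
f 18 9 10
f 18 10 11
f 20 22 19
f 23 20 19
f 19 22 21
f 21 23 19
f 20 26 22
f 24 20 23
f 24 26 20
f 22 26 21
f 25 23 21
f 21 26 25
f 25 24 23
f 26 24 25
f 27 64 43
f 64 38 67
f 43 67 32
f 64 67 43
f 27 43 39
f 43 32 44
f 39 44 28
f 43 44 39
f 27 39 48
f 39 28 49
f 48 49 34
f 39 49 48
f 27 48 60
f 48 34 63
f 60 63 37
f 48 63 60
f 27 60 64
f 60 37 68
f 64 68 38
f 60 68 64
f 28 44 55
f 44 32 58
f 55 58 36
f 44 58 55
f 32 67 45
f 67 38 66
f 45 66 31
f 67 66 45
f 38 68 65
f 68 37 61
f 65 61 29
f 68 61 65
f 37 63 62
f 63 34 50
f 62 50 33
f 63 50 62
f 34 49 54
f 49 28 51
f 54 51 35
f 49 51 54
f 30 56 42
f 56 36 57
f 42 57 31
f 56 57 42
f 30 42 40
f 42 31 41
f 40 41 29
f 42 41 40
f 30 40 47
f 40 29 46
f 47 46 33
f 40 46 47
f 30 47 52
f 47 33 53
f 52 53 35
f 47 53 52
f 30 52 56
f 52 35 59
f 56 59 36
f 52 59 56
f 31 57 45
f 57 36 58
f 45 58 32
f 57 58 45
f 29 41 65
f 41 31 66
f 65 66 38
f 41 66 65
f 33 46 62
f 46 29 61
f 62 61 37
f 46 61 62
f 35 53 54
f 53 33 50
f 54 50 34
f 53 50 54
f 36 59 55
f 59 35 51
f 55 51 28
f 59 51 55



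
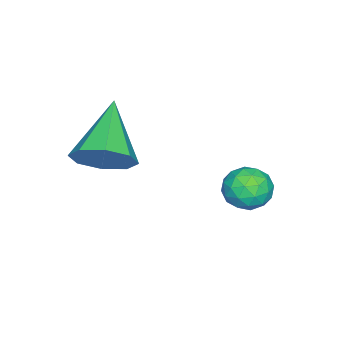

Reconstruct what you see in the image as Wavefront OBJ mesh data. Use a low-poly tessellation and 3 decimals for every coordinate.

v 1.21 -2.047 1.433
v 1.796 -2.473 2.093
v -0.51 -2.533 2.647
v 1.688 -1.744 2.233
v 1.301 -1.192 1.904
v 0.859 -1.142 1.299
v 0.624 -1.622 0.773
v 0.731 -2.351 0.634
v 1.119 -2.902 0.963
v 1.56 -2.953 1.567
v -2.139 1.628 -1.372
v -1.463 1.184 -1.395
v -2.817 0.576 -0.985
v -2.141 0.132 -1.008
v -2.228 0.707 -0.445
v -1.809 1.357 -0.684
v -2.471 0.403 -1.696
v -2.052 1.053 -1.935
v -1.668 0.427 -1.596
v -1.518 0.614 -0.822
v -2.762 1.146 -1.558
v -2.612 1.333 -0.784
v -1.742 1.499 -1.417
v -2.538 0.261 -0.963
v -2.59 0.599 -0.631
v -2.192 0.338 -0.645
v -1.945 1.6 -0.999
v -1.548 1.339 -1.013
v -1.997 1.059 -0.455
v -2.732 0.421 -1.367
v -2.335 0.16 -1.381
v -2.088 1.422 -1.735
v -1.69 1.161 -1.749
v -2.283 0.701 -1.925
v -1.464 0.792 -1.549
v -1.863 0.174 -1.322
v -2.057 0.333 -1.726
v -1.811 0.715 -1.866
v -1.376 0.903 -1.095
v -1.775 0.284 -0.867
v -1.826 0.622 -0.536
v -1.58 1.004 -0.677
v -1.497 0.458 -1.212
v -2.505 1.476 -1.513
v -2.904 0.857 -1.285
v -2.7 0.756 -1.703
v -2.454 1.138 -1.844
v -2.417 1.586 -1.058
v -2.816 0.968 -0.831
v -2.469 1.045 -0.514
v -2.223 1.427 -0.654
v -2.783 1.302 -1.168
f 2 1 4
f 2 4 3
f 4 1 5
f 4 5 3
f 5 1 6
f 5 6 3
f 6 1 7
f 6 7 3
f 7 1 8
f 7 8 3
f 8 1 9
f 8 9 3
f 9 1 10
f 9 10 3
f 10 1 2
f 10 2 3
f 11 48 27
f 48 22 51
f 27 51 16
f 48 51 27
f 11 27 23
f 27 16 28
f 23 28 12
f 27 28 23
f 11 23 32
f 23 12 33
f 32 33 18
f 23 33 32
f 11 32 44
f 32 18 47
f 44 47 21
f 32 47 44
f 11 44 48
f 44 21 52
f 48 52 22
f 44 52 48
f 12 28 39
f 28 16 42
f 39 42 20
f 28 42 39
f 16 51 29
f 51 22 50
f 29 50 15
f 51 50 29
f 22 52 49
f 52 21 45
f 49 45 13
f 52 45 49
f 21 47 46
f 47 18 34
f 46 34 17
f 47 34 46
f 18 33 38
f 33 12 35
f 38 35 19
f 33 35 38
f 14 40 26
f 40 20 41
f 26 41 15
f 40 41 26
f 14 26 24
f 26 15 25
f 24 25 13
f 26 25 24
f 14 24 31
f 24 13 30
f 31 30 17
f 24 30 31
f 14 31 36
f 31 17 37
f 36 37 19
f 31 37 36
f 14 36 40
f 36 19 43
f 40 43 20
f 36 43 40
f 15 41 29
f 41 20 42
f 29 42 16
f 41 42 29
f 13 25 49
f 25 15 50
f 49 50 22
f 25 50 49
f 17 30 46
f 30 13 45
f 46 45 21
f 30 45 46
f 19 37 38
f 37 17 34
f 38 34 18
f 37 34 38
f 20 43 39
f 43 19 35
f 39 35 12
f 43 35 39



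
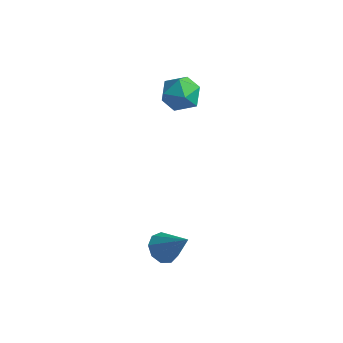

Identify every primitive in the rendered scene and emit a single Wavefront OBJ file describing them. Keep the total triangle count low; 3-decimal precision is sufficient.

v -1.681 2.744 3.821
v -0.841 2.339 3.902
v -2.159 1.581 2.978
v -1.319 1.176 3.059
v -1.881 1.243 3.805
v -1.585 1.962 4.326
v -1.415 1.958 2.554
v -1.119 2.677 3.075
v -0.677 1.854 3.119
v -0.964 1.412 3.892
v -2.036 2.508 2.988
v -2.323 2.066 3.761
v 0.9 -3.14 -0.996
v 1.402 -3.388 -1.449
v 2.02 -3.16 0.256
v 1.407 -2.896 -1.445
v 1.174 -2.518 -1.232
v 0.814 -2.431 -0.908
v 0.493 -2.676 -0.625
v 0.363 -3.138 -0.516
v 0.484 -3.602 -0.632
v 0.8 -3.849 -0.918
v 1.162 -3.765 -1.24
f 1 12 6
f 1 6 2
f 1 2 8
f 1 8 11
f 1 11 12
f 2 6 10
f 6 12 5
f 12 11 3
f 11 8 7
f 8 2 9
f 4 10 5
f 4 5 3
f 4 3 7
f 4 7 9
f 4 9 10
f 5 10 6
f 3 5 12
f 7 3 11
f 9 7 8
f 10 9 2
f 14 13 16
f 14 16 15
f 16 13 17
f 16 17 15
f 17 13 18
f 17 18 15
f 18 13 19
f 18 19 15
f 19 13 20
f 19 20 15
f 20 13 21
f 20 21 15
f 21 13 22
f 21 22 15
f 22 13 23
f 22 23 15
f 23 13 14
f 23 14 15



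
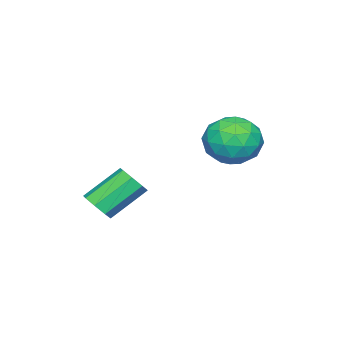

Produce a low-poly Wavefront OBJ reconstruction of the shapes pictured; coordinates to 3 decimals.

v 1.058 -0.744 1.596
v 1.391 -0.929 2.073
v 0.394 -0.22 3.041
v 0.062 -0.036 2.564
v 1.528 -0.513 1.91
v 0.531 0.195 2.878
v 1.39 -0.233 1.563
v 0.393 0.475 2.531
v 1.058 -0.252 1.235
v 0.061 0.456 2.204
v 0.726 -0.56 1.119
v -0.271 0.149 2.087
v 0.589 -0.975 1.282
v -0.408 -0.267 2.25
v 0.727 -1.255 1.629
v -0.27 -0.547 2.597
v 1.059 -1.236 1.956
v 0.062 -0.528 2.925
v -2.272 2.681 3.275
v -1.757 1.793 3.366
v -3.643 1.947 3.874
v -3.128 1.059 3.965
v -2.899 1.854 4.58
v -2.051 2.308 4.209
v -3.349 1.432 3.031
v -2.501 1.886 2.66
v -2.423 1.022 3.215
v -2.144 1.282 4.173
v -3.256 2.458 3.067
v -2.977 2.718 4.025
v -1.894 2.302 3.268
v -3.506 1.438 3.972
v -3.371 1.906 4.333
v -3.068 1.384 4.387
v -2.067 2.604 3.763
v -1.764 2.082 3.817
v -2.435 2.118 4.53
v -3.636 1.658 3.423
v -3.333 1.136 3.477
v -2.332 2.356 2.853
v -2.029 1.834 2.907
v -2.965 1.622 2.71
v -1.982 1.326 3.233
v -2.789 0.895 3.585
v -2.919 1.114 3.036
v -2.42 1.381 2.818
v -1.819 1.479 3.796
v -2.625 1.048 4.148
v -2.49 1.515 4.509
v -1.992 1.782 4.291
v -2.21 1.026 3.707
v -2.775 2.692 3.092
v -3.581 2.261 3.444
v -3.408 1.958 2.949
v -2.91 2.225 2.731
v -2.611 2.845 3.655
v -3.418 2.414 4.007
v -2.98 2.359 4.422
v -2.481 2.626 4.204
v -3.19 2.714 3.533
f 2 1 5
f 2 5 3
f 3 5 6
f 3 6 4
f 5 1 7
f 5 7 6
f 6 7 8
f 6 8 4
f 7 1 9
f 7 9 8
f 8 9 10
f 8 10 4
f 9 1 11
f 9 11 10
f 10 11 12
f 10 12 4
f 11 1 13
f 11 13 12
f 12 13 14
f 12 14 4
f 13 1 15
f 13 15 14
f 14 15 16
f 14 16 4
f 15 1 17
f 15 17 16
f 16 17 18
f 16 18 4
f 17 1 2
f 17 2 18
f 18 2 3
f 18 3 4
f 19 56 35
f 56 30 59
f 35 59 24
f 56 59 35
f 19 35 31
f 35 24 36
f 31 36 20
f 35 36 31
f 19 31 40
f 31 20 41
f 40 41 26
f 31 41 40
f 19 40 52
f 40 26 55
f 52 55 29
f 40 55 52
f 19 52 56
f 52 29 60
f 56 60 30
f 52 60 56
f 20 36 47
f 36 24 50
f 47 50 28
f 36 50 47
f 24 59 37
f 59 30 58
f 37 58 23
f 59 58 37
f 30 60 57
f 60 29 53
f 57 53 21
f 60 53 57
f 29 55 54
f 55 26 42
f 54 42 25
f 55 42 54
f 26 41 46
f 41 20 43
f 46 43 27
f 41 43 46
f 22 48 34
f 48 28 49
f 34 49 23
f 48 49 34
f 22 34 32
f 34 23 33
f 32 33 21
f 34 33 32
f 22 32 39
f 32 21 38
f 39 38 25
f 32 38 39
f 22 39 44
f 39 25 45
f 44 45 27
f 39 45 44
f 22 44 48
f 44 27 51
f 48 51 28
f 44 51 48
f 23 49 37
f 49 28 50
f 37 50 24
f 49 50 37
f 21 33 57
f 33 23 58
f 57 58 30
f 33 58 57
f 25 38 54
f 38 21 53
f 54 53 29
f 38 53 54
f 27 45 46
f 45 25 42
f 46 42 26
f 45 42 46
f 28 51 47
f 51 27 43
f 47 43 20
f 51 43 47



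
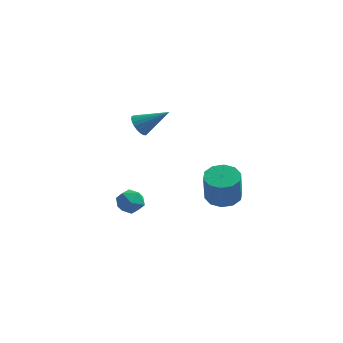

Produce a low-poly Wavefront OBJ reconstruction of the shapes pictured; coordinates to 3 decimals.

v -1.988 -0.395 3.457
v -1.599 -0.324 2.879
v -0.512 -0.105 4.483
v -1.686 -0.051 2.927
v -1.826 0.163 3.067
v -1.993 0.281 3.274
v -2.159 0.282 3.513
v -2.296 0.166 3.742
v -2.379 -0.047 3.922
v -2.395 -0.32 4.022
v -2.34 -0.606 4.024
v -2.225 -0.856 3.928
v -2.068 -1.025 3.75
v -1.898 -1.086 3.522
v -1.743 -1.027 3.283
v -1.63 -0.858 3.074
v -1.58 -0.61 2.931
v 2.205 0.331 -1.477
v 3.158 0.166 -1.553
v 3.208 -0.357 0.2
v 2.255 -0.191 0.277
v 3.082 0.735 -1.381
v 3.132 0.213 0.372
v 2.671 1.15 -1.246
v 2.721 0.628 0.507
v 2.082 1.252 -1.199
v 2.132 0.73 0.554
v 1.54 1.003 -1.258
v 1.59 0.481 0.496
v 1.252 0.497 -1.4
v 1.302 -0.026 0.353
v 1.328 -0.073 -1.572
v 1.378 -0.595 0.181
v 1.739 -0.488 -1.707
v 1.789 -1.01 0.046
v 2.328 -0.59 -1.754
v 2.378 -1.112 -0.001
v 2.87 -0.341 -1.696
v 2.92 -0.863 0.058
v -3.234 1.832 -3.696
v -2.463 1.803 -3.29
v -3.457 0.477 -3.37
v -2.686 0.448 -2.964
v -3.34 0.917 -2.626
v -3.201 1.755 -2.828
v -2.719 0.525 -3.832
v -2.58 1.363 -4.034
v -2.144 0.995 -3.373
v -2.528 1.238 -2.628
v -3.392 1.042 -4.032
v -3.776 1.285 -3.287
f 2 1 4
f 2 4 3
f 4 1 5
f 4 5 3
f 5 1 6
f 5 6 3
f 6 1 7
f 6 7 3
f 7 1 8
f 7 8 3
f 8 1 9
f 8 9 3
f 9 1 10
f 9 10 3
f 10 1 11
f 10 11 3
f 11 1 12
f 11 12 3
f 12 1 13
f 12 13 3
f 13 1 14
f 13 14 3
f 14 1 15
f 14 15 3
f 15 1 16
f 15 16 3
f 16 1 17
f 16 17 3
f 17 1 2
f 17 2 3
f 19 18 22
f 19 22 20
f 20 22 23
f 20 23 21
f 22 18 24
f 22 24 23
f 23 24 25
f 23 25 21
f 24 18 26
f 24 26 25
f 25 26 27
f 25 27 21
f 26 18 28
f 26 28 27
f 27 28 29
f 27 29 21
f 28 18 30
f 28 30 29
f 29 30 31
f 29 31 21
f 30 18 32
f 30 32 31
f 31 32 33
f 31 33 21
f 32 18 34
f 32 34 33
f 33 34 35
f 33 35 21
f 34 18 36
f 34 36 35
f 35 36 37
f 35 37 21
f 36 18 38
f 36 38 37
f 37 38 39
f 37 39 21
f 38 18 19
f 38 19 39
f 39 19 20
f 39 20 21
f 40 51 45
f 40 45 41
f 40 41 47
f 40 47 50
f 40 50 51
f 41 45 49
f 45 51 44
f 51 50 42
f 50 47 46
f 47 41 48
f 43 49 44
f 43 44 42
f 43 42 46
f 43 46 48
f 43 48 49
f 44 49 45
f 42 44 51
f 46 42 50
f 48 46 47
f 49 48 41



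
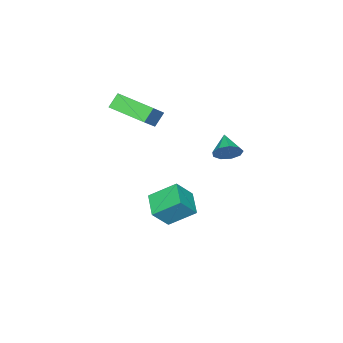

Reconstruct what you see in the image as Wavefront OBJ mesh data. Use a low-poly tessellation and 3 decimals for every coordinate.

v 2.006 2.964 1.821
v 2.466 2.821 2.301
v 1.274 2.276 2.319
v 2.21 3.187 2.43
v 1.858 3.449 2.274
v 1.575 3.483 1.906
v 1.494 3.274 1.499
v 1.652 2.92 1.242
v 1.975 2.586 1.256
v 2.313 2.429 1.535
v 2.507 2.522 1.947
v 1.923 -1.355 -2.772
v 1.269 -0.262 -1.888
v 1.142 -1.025 -3.757
v 0.488 0.067 -2.874
v 2.812 -0.487 -3.186
v 2.158 0.605 -2.303
v 2.031 -0.158 -4.172
v 1.377 0.935 -3.288
v -0.008 -3.871 1.77
v 1.118 -3.621 2.729
v -0.131 -1.976 1.421
v 0.995 -1.727 2.381
v 0.565 -3.953 1.119
v 1.691 -3.704 2.079
v 0.442 -2.059 0.771
v 1.568 -1.809 1.73
f 2 1 4
f 2 4 3
f 4 1 5
f 4 5 3
f 5 1 6
f 5 6 3
f 6 1 7
f 6 7 3
f 7 1 8
f 7 8 3
f 8 1 9
f 8 9 3
f 9 1 10
f 9 10 3
f 10 1 11
f 10 11 3
f 11 1 2
f 11 2 3
f 13 15 12
f 16 13 12
f 12 15 14
f 14 16 12
f 13 19 15
f 17 13 16
f 17 19 13
f 15 19 14
f 18 16 14
f 14 19 18
f 18 17 16
f 19 17 18
f 21 23 20
f 24 21 20
f 20 23 22
f 22 24 20
f 21 27 23
f 25 21 24
f 25 27 21
f 23 27 22
f 26 24 22
f 22 27 26
f 26 25 24
f 27 25 26



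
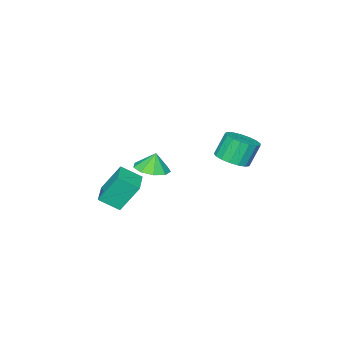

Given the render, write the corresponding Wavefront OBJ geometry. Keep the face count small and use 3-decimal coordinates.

v 0.944 -2.198 -2.448
v 1.57 -3.041 -1.788
v 2.088 -1.308 -2.395
v 2.713 -2.151 -1.735
v 1.567 -2.909 -3.945
v 2.192 -3.752 -3.285
v 2.71 -2.019 -3.892
v 3.336 -2.862 -3.232
v 0.192 2.75 0.379
v 0.647 2.054 0.697
v 0.083 2.234 1.899
v -0.372 2.93 1.581
v 0.905 2.386 0.768
v 0.34 2.565 1.97
v 0.999 2.801 0.751
v 0.435 2.98 1.952
v 0.909 3.204 0.648
v 0.345 3.384 1.85
v 0.655 3.503 0.483
v 0.09 3.683 1.685
v 0.294 3.63 0.295
v -0.27 3.81 1.497
v -0.09 3.555 0.126
v -0.654 3.735 1.328
v -0.409 3.296 0.015
v -0.973 3.476 1.217
v -0.59 2.912 -0.013
v -1.155 3.092 1.189
v -0.593 2.49 0.049
v -1.157 2.67 1.251
v -0.415 2.128 0.187
v -0.979 2.308 1.389
v -0.098 1.909 0.368
v -0.663 2.089 1.57
v 0.285 1.882 0.552
v -0.279 2.062 1.754
v -0.774 -3.174 -2.997
v -0.132 -2.478 -2.924
v -0.986 -3.086 -1.983
v -0.715 -2.229 -3.068
v -1.325 -2.422 -3.178
v -1.678 -2.967 -3.204
v -1.608 -3.61 -3.133
v -1.147 -4.048 -2.999
v -0.512 -4.078 -2.864
v 0 -3.685 -2.791
v 0.15 -3.053 -2.815
f 2 4 1
f 5 2 1
f 1 4 3
f 3 5 1
f 2 8 4
f 6 2 5
f 6 8 2
f 4 8 3
f 7 5 3
f 3 8 7
f 7 6 5
f 8 6 7
f 10 9 13
f 10 13 11
f 11 13 14
f 11 14 12
f 13 9 15
f 13 15 14
f 14 15 16
f 14 16 12
f 15 9 17
f 15 17 16
f 16 17 18
f 16 18 12
f 17 9 19
f 17 19 18
f 18 19 20
f 18 20 12
f 19 9 21
f 19 21 20
f 20 21 22
f 20 22 12
f 21 9 23
f 21 23 22
f 22 23 24
f 22 24 12
f 23 9 25
f 23 25 24
f 24 25 26
f 24 26 12
f 25 9 27
f 25 27 26
f 26 27 28
f 26 28 12
f 27 9 29
f 27 29 28
f 28 29 30
f 28 30 12
f 29 9 31
f 29 31 30
f 30 31 32
f 30 32 12
f 31 9 33
f 31 33 32
f 32 33 34
f 32 34 12
f 33 9 35
f 33 35 34
f 34 35 36
f 34 36 12
f 35 9 10
f 35 10 36
f 36 10 11
f 36 11 12
f 38 37 40
f 38 40 39
f 40 37 41
f 40 41 39
f 41 37 42
f 41 42 39
f 42 37 43
f 42 43 39
f 43 37 44
f 43 44 39
f 44 37 45
f 44 45 39
f 45 37 46
f 45 46 39
f 46 37 47
f 46 47 39
f 47 37 38
f 47 38 39



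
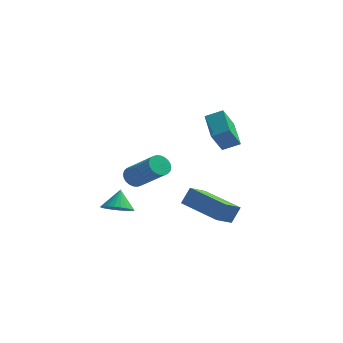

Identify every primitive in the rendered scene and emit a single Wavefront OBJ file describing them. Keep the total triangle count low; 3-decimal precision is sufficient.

v -1.627 0.854 -2.952
v -1.315 1.24 -2.154
v -1.147 1.758 -3.578
v -0.835 2.145 -2.78
v 0.235 -0.265 -3.14
v 0.547 0.122 -2.342
v 0.715 0.64 -3.766
v 1.027 1.026 -2.968
v 0.568 -0.786 1.532
v 0.222 -1.413 2.616
v -0.001 0.459 2.069
v -0.347 -0.168 3.154
v 1.327 -0.592 1.886
v 0.981 -1.219 2.971
v 0.758 0.653 2.424
v 0.412 0.026 3.508
v -3.304 -0.848 -0.593
v -2.899 -0.545 -0.857
v -1.55 -1.25 0.41
v -1.956 -1.552 0.673
v -2.968 -0.401 -0.703
v -1.619 -1.105 0.564
v -3.088 -0.324 -0.532
v -1.74 -1.028 0.735
v -3.241 -0.327 -0.371
v -1.893 -1.031 0.896
v -3.404 -0.409 -0.243
v -2.055 -1.114 1.024
v -3.552 -0.558 -0.169
v -2.203 -1.263 1.098
v -3.661 -0.751 -0.16
v -2.313 -1.456 1.107
v -3.717 -0.959 -0.216
v -2.368 -1.664 1.051
v -3.71 -1.15 -0.33
v -2.361 -1.855 0.937
v -3.641 -1.295 -0.484
v -2.292 -1.999 0.783
v -3.52 -1.372 -0.655
v -2.172 -2.076 0.612
v -3.367 -1.369 -0.816
v -2.019 -2.073 0.451
v -3.205 -1.286 -0.944
v -1.856 -1.991 0.323
v -3.057 -1.137 -1.018
v -1.708 -1.842 0.249
v -2.947 -0.944 -1.027
v -1.599 -1.649 0.24
v -2.892 -0.736 -0.971
v -1.543 -1.441 0.296
v -3.798 -1.824 -2.12
v -3.049 -1.799 -2.118
v -3.822 -1.196 -1.28
v -3.113 -1.572 -2.29
v -3.281 -1.382 -2.436
v -3.529 -1.26 -2.535
v -3.817 -1.224 -2.57
v -4.102 -1.279 -2.536
v -4.341 -1.417 -2.44
v -4.498 -1.617 -2.294
v -4.548 -1.849 -2.123
v -4.484 -2.077 -1.951
v -4.315 -2.266 -1.805
v -4.068 -2.388 -1.706
v -3.78 -2.425 -1.671
v -3.494 -2.369 -1.705
v -3.255 -2.231 -1.801
v -3.099 -2.031 -1.947
f 2 4 1
f 5 2 1
f 1 4 3
f 3 5 1
f 2 8 4
f 6 2 5
f 6 8 2
f 4 8 3
f 7 5 3
f 3 8 7
f 7 6 5
f 8 6 7
f 10 12 9
f 13 10 9
f 9 12 11
f 11 13 9
f 10 16 12
f 14 10 13
f 14 16 10
f 12 16 11
f 15 13 11
f 11 16 15
f 15 14 13
f 16 14 15
f 18 17 21
f 18 21 19
f 19 21 22
f 19 22 20
f 21 17 23
f 21 23 22
f 22 23 24
f 22 24 20
f 23 17 25
f 23 25 24
f 24 25 26
f 24 26 20
f 25 17 27
f 25 27 26
f 26 27 28
f 26 28 20
f 27 17 29
f 27 29 28
f 28 29 30
f 28 30 20
f 29 17 31
f 29 31 30
f 30 31 32
f 30 32 20
f 31 17 33
f 31 33 32
f 32 33 34
f 32 34 20
f 33 17 35
f 33 35 34
f 34 35 36
f 34 36 20
f 35 17 37
f 35 37 36
f 36 37 38
f 36 38 20
f 37 17 39
f 37 39 38
f 38 39 40
f 38 40 20
f 39 17 41
f 39 41 40
f 40 41 42
f 40 42 20
f 41 17 43
f 41 43 42
f 42 43 44
f 42 44 20
f 43 17 45
f 43 45 44
f 44 45 46
f 44 46 20
f 45 17 47
f 45 47 46
f 46 47 48
f 46 48 20
f 47 17 49
f 47 49 48
f 48 49 50
f 48 50 20
f 49 17 18
f 49 18 50
f 50 18 19
f 50 19 20
f 52 51 54
f 52 54 53
f 54 51 55
f 54 55 53
f 55 51 56
f 55 56 53
f 56 51 57
f 56 57 53
f 57 51 58
f 57 58 53
f 58 51 59
f 58 59 53
f 59 51 60
f 59 60 53
f 60 51 61
f 60 61 53
f 61 51 62
f 61 62 53
f 62 51 63
f 62 63 53
f 63 51 64
f 63 64 53
f 64 51 65
f 64 65 53
f 65 51 66
f 65 66 53
f 66 51 67
f 66 67 53
f 67 51 68
f 67 68 53
f 68 51 52
f 68 52 53



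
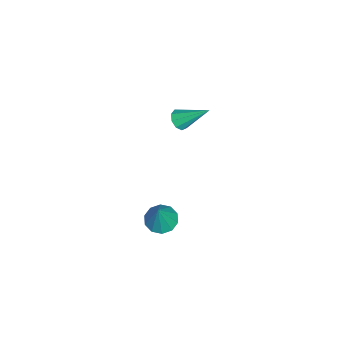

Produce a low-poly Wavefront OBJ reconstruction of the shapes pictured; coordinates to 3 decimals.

v -2.37 -0.591 3.333
v -1.751 -0.631 3.322
v -2.25 0.911 4.587
v -1.886 -0.367 3.018
v -2.247 -0.208 2.862
v -2.665 -0.228 2.927
v -2.946 -0.418 3.182
v -2.957 -0.689 3.508
v -2.694 -0.914 3.752
v -2.279 -0.988 3.801
v -1.907 -0.876 3.631
v -0.506 -1.097 -3.288
v -0.073 -1.828 -3.473
v 0.286 -1.063 -1.572
v 0.232 -1.412 -3.623
v 0.256 -0.875 -3.644
v -0.012 -0.423 -3.529
v -0.469 -0.229 -3.322
v -0.939 -0.366 -3.102
v -1.245 -0.782 -2.953
v -1.268 -1.319 -2.931
v -1.001 -1.771 -3.046
v -0.544 -1.966 -3.253
f 2 1 4
f 2 4 3
f 4 1 5
f 4 5 3
f 5 1 6
f 5 6 3
f 6 1 7
f 6 7 3
f 7 1 8
f 7 8 3
f 8 1 9
f 8 9 3
f 9 1 10
f 9 10 3
f 10 1 11
f 10 11 3
f 11 1 2
f 11 2 3
f 13 12 15
f 13 15 14
f 15 12 16
f 15 16 14
f 16 12 17
f 16 17 14
f 17 12 18
f 17 18 14
f 18 12 19
f 18 19 14
f 19 12 20
f 19 20 14
f 20 12 21
f 20 21 14
f 21 12 22
f 21 22 14
f 22 12 23
f 22 23 14
f 23 12 13
f 23 13 14



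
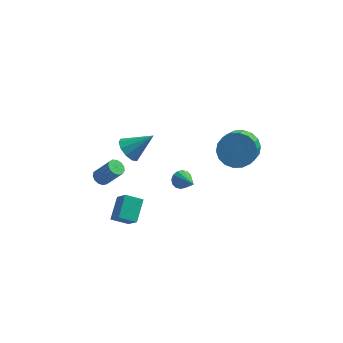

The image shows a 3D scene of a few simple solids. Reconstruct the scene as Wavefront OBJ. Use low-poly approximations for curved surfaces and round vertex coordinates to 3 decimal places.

v 0.51 -1.489 0.829
v 1.016 -1.314 0.665
v 1.17 -2.611 1.671
v 0.96 -1.166 0.907
v 0.784 -1.103 1.129
v 0.534 -1.144 1.27
v 0.278 -1.278 1.293
v 0.084 -1.468 1.192
v 0.004 -1.663 0.994
v 0.059 -1.812 0.751
v 0.236 -1.875 0.53
v 0.486 -1.834 0.389
v 0.742 -1.7 0.366
v 0.936 -1.51 0.467
v -2.065 -3.557 -0.92
v -2.961 -3.594 -0.524
v -1.808 -2.413 -0.232
v -2.703 -2.45 0.164
v -1.577 -4.29 0.116
v -2.472 -4.327 0.512
v -1.319 -3.146 0.804
v -2.215 -3.183 1.2
v 3.445 0.729 1.44
v 4.424 0.412 1.231
v 4.234 -0.886 2.312
v 3.255 -0.569 2.52
v 4.484 0.704 1.592
v 4.294 -0.595 2.672
v 4.337 1 1.922
v 4.148 -0.298 3.003
v 4.015 1.243 2.157
v 3.825 -0.056 3.238
v 3.579 1.384 2.25
v 3.389 0.085 3.33
v 3.117 1.395 2.182
v 2.927 0.097 3.263
v 2.719 1.275 1.967
v 2.529 -0.024 3.048
v 2.466 1.046 1.648
v 2.276 -0.252 2.729
v 2.406 0.755 1.288
v 2.216 -0.544 2.368
v 2.552 0.458 0.957
v 2.363 -0.84 2.038
v 2.875 0.216 0.722
v 2.685 -1.083 1.803
v 3.311 0.075 0.63
v 3.121 -1.224 1.71
v 3.773 0.063 0.697
v 3.583 -1.235 1.778
v 4.171 0.184 0.912
v 3.981 -1.115 1.993
v -2.571 3.378 -1.931
v -2.034 3.33 -2.562
v -1.249 3.642 -0.829
v -2.175 3.82 -2.511
v -2.467 4.142 -2.238
v -2.798 4.172 -1.848
v -3.043 3.899 -1.489
v -3.107 3.427 -1.299
v -2.966 2.936 -1.35
v -2.674 2.614 -1.623
v -2.343 2.584 -2.014
v -2.099 2.858 -2.372
v -3.763 0.037 -0.896
v -3.437 -0.238 -1.177
v -2.591 -0.411 -0.024
v -2.917 -0.137 0.256
v -3.352 0.036 -1.198
v -2.506 -0.138 -0.045
v -3.397 0.31 -1.124
v -2.551 0.136 0.029
v -3.558 0.497 -0.977
v -2.713 0.323 0.176
v -3.784 0.538 -0.805
v -2.939 0.364 0.348
v -4.004 0.42 -0.662
v -3.159 0.246 0.491
v -4.147 0.18 -0.593
v -3.301 0.007 0.56
v -4.168 -0.105 -0.621
v -3.322 -0.279 0.532
v -4.06 -0.345 -0.736
v -3.215 -0.519 0.417
v -3.858 -0.464 -0.902
v -3.013 -0.638 0.251
v -3.626 -0.424 -1.066
v -2.78 -0.598 0.086
f 2 1 4
f 2 4 3
f 4 1 5
f 4 5 3
f 5 1 6
f 5 6 3
f 6 1 7
f 6 7 3
f 7 1 8
f 7 8 3
f 8 1 9
f 8 9 3
f 9 1 10
f 9 10 3
f 10 1 11
f 10 11 3
f 11 1 12
f 11 12 3
f 12 1 13
f 12 13 3
f 13 1 14
f 13 14 3
f 14 1 2
f 14 2 3
f 16 18 15
f 19 16 15
f 15 18 17
f 17 19 15
f 16 22 18
f 20 16 19
f 20 22 16
f 18 22 17
f 21 19 17
f 17 22 21
f 21 20 19
f 22 20 21
f 24 23 27
f 24 27 25
f 25 27 28
f 25 28 26
f 27 23 29
f 27 29 28
f 28 29 30
f 28 30 26
f 29 23 31
f 29 31 30
f 30 31 32
f 30 32 26
f 31 23 33
f 31 33 32
f 32 33 34
f 32 34 26
f 33 23 35
f 33 35 34
f 34 35 36
f 34 36 26
f 35 23 37
f 35 37 36
f 36 37 38
f 36 38 26
f 37 23 39
f 37 39 38
f 38 39 40
f 38 40 26
f 39 23 41
f 39 41 40
f 40 41 42
f 40 42 26
f 41 23 43
f 41 43 42
f 42 43 44
f 42 44 26
f 43 23 45
f 43 45 44
f 44 45 46
f 44 46 26
f 45 23 47
f 45 47 46
f 46 47 48
f 46 48 26
f 47 23 49
f 47 49 48
f 48 49 50
f 48 50 26
f 49 23 51
f 49 51 50
f 50 51 52
f 50 52 26
f 51 23 24
f 51 24 52
f 52 24 25
f 52 25 26
f 54 53 56
f 54 56 55
f 56 53 57
f 56 57 55
f 57 53 58
f 57 58 55
f 58 53 59
f 58 59 55
f 59 53 60
f 59 60 55
f 60 53 61
f 60 61 55
f 61 53 62
f 61 62 55
f 62 53 63
f 62 63 55
f 63 53 64
f 63 64 55
f 64 53 54
f 64 54 55
f 66 65 69
f 66 69 67
f 67 69 70
f 67 70 68
f 69 65 71
f 69 71 70
f 70 71 72
f 70 72 68
f 71 65 73
f 71 73 72
f 72 73 74
f 72 74 68
f 73 65 75
f 73 75 74
f 74 75 76
f 74 76 68
f 75 65 77
f 75 77 76
f 76 77 78
f 76 78 68
f 77 65 79
f 77 79 78
f 78 79 80
f 78 80 68
f 79 65 81
f 79 81 80
f 80 81 82
f 80 82 68
f 81 65 83
f 81 83 82
f 82 83 84
f 82 84 68
f 83 65 85
f 83 85 84
f 84 85 86
f 84 86 68
f 85 65 87
f 85 87 86
f 86 87 88
f 86 88 68
f 87 65 66
f 87 66 88
f 88 66 67
f 88 67 68



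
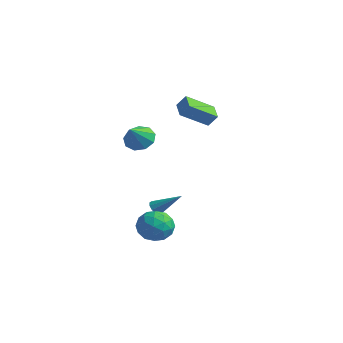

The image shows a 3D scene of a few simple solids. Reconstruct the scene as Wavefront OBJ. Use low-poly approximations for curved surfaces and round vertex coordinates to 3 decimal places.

v 2.456 -2.774 2.583
v 3.084 -2.096 2.937
v 3.104 -3.946 3.677
v 2.507 -2.084 3.291
v 1.906 -2.396 3.313
v 1.562 -2.884 2.994
v 1.637 -3.321 2.482
v 2.095 -3.502 2.017
v 2.722 -3.342 1.817
v 3.224 -2.917 1.975
v 3.367 -2.424 2.417
v 0.663 -0.264 -4.129
v 1.052 -0.286 -4.558
v 2.017 0.664 -2.951
v 0.87 0.021 -4.59
v 0.608 0.219 -4.446
v 0.368 0.232 -4.18
v 0.24 0.056 -3.895
v 0.274 -0.242 -3.699
v 0.457 -0.549 -3.668
v 0.718 -0.747 -3.812
v 0.959 -0.76 -4.078
v 1.086 -0.585 -4.363
v 3.634 -1.804 -4.568
v 4.658 -1.897 -3.951
v 3.122 -3.583 -3.989
v 4.146 -3.676 -3.372
v 3.296 -2.911 -3.012
v 3.613 -1.811 -3.37
v 4.167 -3.669 -4.57
v 4.484 -2.569 -4.928
v 4.987 -3.05 -3.952
v 4.449 -2.581 -2.989
v 3.331 -2.899 -4.951
v 2.793 -2.43 -3.988
v 4.191 -1.694 -4.311
v 3.589 -3.786 -3.629
v 3.09 -3.336 -3.418
v 3.691 -3.39 -3.055
v 3.577 -1.644 -3.969
v 4.178 -1.699 -3.606
v 3.378 -2.294 -3.054
v 3.602 -3.781 -4.334
v 4.203 -3.836 -3.971
v 4.089 -2.09 -4.885
v 4.69 -2.144 -4.522
v 4.402 -3.186 -4.886
v 4.986 -2.427 -3.948
v 4.685 -3.472 -3.608
v 4.698 -3.468 -4.312
v 4.884 -2.822 -4.523
v 4.67 -2.151 -3.382
v 4.369 -3.197 -3.042
v 3.869 -2.747 -2.83
v 4.055 -2.101 -3.041
v 4.863 -2.829 -3.383
v 3.411 -2.283 -4.898
v 3.11 -3.329 -4.558
v 3.725 -3.379 -4.899
v 3.911 -2.733 -5.11
v 3.095 -2.008 -4.332
v 2.794 -3.053 -3.992
v 2.896 -2.658 -3.417
v 3.082 -2.012 -3.628
v 2.917 -2.651 -4.557
v 2.125 2.577 2.433
v 1.607 0.834 3.503
v 1.06 3.16 2.867
v 0.542 1.417 3.938
v 2.618 2.903 3.202
v 2.1 1.16 4.273
v 1.553 3.486 3.637
v 1.035 1.743 4.707
f 2 1 4
f 2 4 3
f 4 1 5
f 4 5 3
f 5 1 6
f 5 6 3
f 6 1 7
f 6 7 3
f 7 1 8
f 7 8 3
f 8 1 9
f 8 9 3
f 9 1 10
f 9 10 3
f 10 1 11
f 10 11 3
f 11 1 2
f 11 2 3
f 13 12 15
f 13 15 14
f 15 12 16
f 15 16 14
f 16 12 17
f 16 17 14
f 17 12 18
f 17 18 14
f 18 12 19
f 18 19 14
f 19 12 20
f 19 20 14
f 20 12 21
f 20 21 14
f 21 12 22
f 21 22 14
f 22 12 23
f 22 23 14
f 23 12 13
f 23 13 14
f 24 61 40
f 61 35 64
f 40 64 29
f 61 64 40
f 24 40 36
f 40 29 41
f 36 41 25
f 40 41 36
f 24 36 45
f 36 25 46
f 45 46 31
f 36 46 45
f 24 45 57
f 45 31 60
f 57 60 34
f 45 60 57
f 24 57 61
f 57 34 65
f 61 65 35
f 57 65 61
f 25 41 52
f 41 29 55
f 52 55 33
f 41 55 52
f 29 64 42
f 64 35 63
f 42 63 28
f 64 63 42
f 35 65 62
f 65 34 58
f 62 58 26
f 65 58 62
f 34 60 59
f 60 31 47
f 59 47 30
f 60 47 59
f 31 46 51
f 46 25 48
f 51 48 32
f 46 48 51
f 27 53 39
f 53 33 54
f 39 54 28
f 53 54 39
f 27 39 37
f 39 28 38
f 37 38 26
f 39 38 37
f 27 37 44
f 37 26 43
f 44 43 30
f 37 43 44
f 27 44 49
f 44 30 50
f 49 50 32
f 44 50 49
f 27 49 53
f 49 32 56
f 53 56 33
f 49 56 53
f 28 54 42
f 54 33 55
f 42 55 29
f 54 55 42
f 26 38 62
f 38 28 63
f 62 63 35
f 38 63 62
f 30 43 59
f 43 26 58
f 59 58 34
f 43 58 59
f 32 50 51
f 50 30 47
f 51 47 31
f 50 47 51
f 33 56 52
f 56 32 48
f 52 48 25
f 56 48 52
f 67 69 66
f 70 67 66
f 66 69 68
f 68 70 66
f 67 73 69
f 71 67 70
f 71 73 67
f 69 73 68
f 72 70 68
f 68 73 72
f 72 71 70
f 73 71 72



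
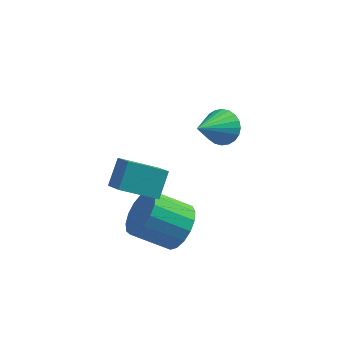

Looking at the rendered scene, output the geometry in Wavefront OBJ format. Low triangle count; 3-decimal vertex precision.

v -0.973 1.353 -2.428
v -0.538 1.56 -1.866
v -1.727 0.187 -1.412
v -0.763 1.737 -1.831
v -1.021 1.855 -1.886
v -1.271 1.897 -2.024
v -1.476 1.856 -2.223
v -1.604 1.738 -2.453
v -1.637 1.562 -2.68
v -1.568 1.354 -2.868
v -1.409 1.146 -2.989
v -1.183 0.969 -3.024
v -0.926 0.851 -2.969
v -0.675 0.809 -2.831
v -0.47 0.85 -2.632
v -0.342 0.968 -2.402
v -0.31 1.144 -2.175
v -0.378 1.352 -1.987
v -1.942 -2.731 -4.012
v -1.437 -2.963 -3.28
v -2.752 -3.102 -2.415
v -3.258 -2.869 -3.148
v -1.465 -2.524 -3.253
v -2.781 -2.663 -2.389
v -1.603 -2.133 -3.4
v -2.919 -2.272 -2.536
v -1.819 -1.879 -3.687
v -3.134 -2.018 -2.823
v -2.063 -1.819 -4.049
v -3.378 -1.958 -3.185
v -2.279 -1.969 -4.402
v -3.595 -2.108 -3.538
v -2.418 -2.293 -4.666
v -3.734 -2.432 -3.802
v -2.448 -2.717 -4.78
v -3.764 -2.856 -3.916
v -2.362 -3.144 -4.718
v -3.678 -3.283 -3.854
v -2.18 -3.477 -4.494
v -3.496 -3.616 -3.63
v -1.944 -3.639 -4.16
v -3.259 -3.777 -3.296
v -1.707 -3.592 -3.792
v -3.022 -3.731 -2.928
v -1.524 -3.348 -3.474
v -2.839 -3.487 -2.61
v -3.009 -2.737 -2.27
v -4.293 -2.994 -1.624
v -2.791 -1.956 -1.527
v -4.075 -2.213 -0.88
v -2.545 -3.467 -1.64
v -3.829 -3.724 -0.993
v -2.327 -2.686 -0.896
v -3.611 -2.943 -0.25
f 2 1 4
f 2 4 3
f 4 1 5
f 4 5 3
f 5 1 6
f 5 6 3
f 6 1 7
f 6 7 3
f 7 1 8
f 7 8 3
f 8 1 9
f 8 9 3
f 9 1 10
f 9 10 3
f 10 1 11
f 10 11 3
f 11 1 12
f 11 12 3
f 12 1 13
f 12 13 3
f 13 1 14
f 13 14 3
f 14 1 15
f 14 15 3
f 15 1 16
f 15 16 3
f 16 1 17
f 16 17 3
f 17 1 18
f 17 18 3
f 18 1 2
f 18 2 3
f 20 19 23
f 20 23 21
f 21 23 24
f 21 24 22
f 23 19 25
f 23 25 24
f 24 25 26
f 24 26 22
f 25 19 27
f 25 27 26
f 26 27 28
f 26 28 22
f 27 19 29
f 27 29 28
f 28 29 30
f 28 30 22
f 29 19 31
f 29 31 30
f 30 31 32
f 30 32 22
f 31 19 33
f 31 33 32
f 32 33 34
f 32 34 22
f 33 19 35
f 33 35 34
f 34 35 36
f 34 36 22
f 35 19 37
f 35 37 36
f 36 37 38
f 36 38 22
f 37 19 39
f 37 39 38
f 38 39 40
f 38 40 22
f 39 19 41
f 39 41 40
f 40 41 42
f 40 42 22
f 41 19 43
f 41 43 42
f 42 43 44
f 42 44 22
f 43 19 45
f 43 45 44
f 44 45 46
f 44 46 22
f 45 19 20
f 45 20 46
f 46 20 21
f 46 21 22
f 48 50 47
f 51 48 47
f 47 50 49
f 49 51 47
f 48 54 50
f 52 48 51
f 52 54 48
f 50 54 49
f 53 51 49
f 49 54 53
f 53 52 51
f 54 52 53



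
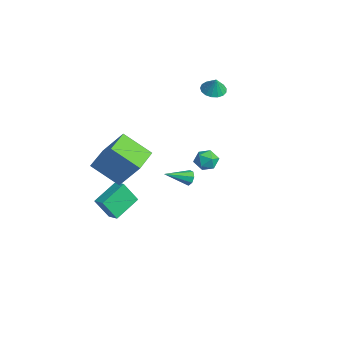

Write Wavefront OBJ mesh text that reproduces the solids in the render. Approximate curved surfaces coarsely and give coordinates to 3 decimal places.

v -0.862 -4.468 0.319
v 0.065 -3.645 2.002
v -2.142 -3.191 0.399
v -1.215 -2.367 2.082
v 0.255 -3.273 -0.882
v 1.182 -2.449 0.801
v -1.025 -1.995 -0.802
v -0.098 -1.172 0.881
v 3.576 0.68 1.633
v 4.211 0.403 1.848
v 3.029 0.097 2.492
v 3.664 -0.18 2.707
v 3.529 0.527 2.795
v 3.867 0.887 2.264
v 3.373 -0.387 2.076
v 3.711 -0.027 1.545
v 4.085 -0.257 2.122
v 4.182 0.308 2.566
v 3.058 0.192 1.774
v 3.155 0.757 2.218
v -1.657 -3.115 -4.736
v -1.943 -3.842 -3.42
v -2.274 -1.573 -4.016
v -2.56 -2.3 -2.701
v -0.92 -2.94 -4.479
v -1.206 -3.667 -3.164
v -1.537 -1.398 -3.76
v -1.823 -2.125 -2.444
v -0.137 1.063 -1.813
v 0.281 1.16 -1.501
v -0.283 -0.383 -1.167
v -0.07 1.272 -1.33
v -0.46 1.261 -1.442
v -0.66 1.135 -1.771
v -0.554 0.966 -2.124
v -0.204 0.854 -2.295
v 0.186 0.865 -2.183
v 0.387 0.991 -1.854
v -2.961 3.884 3.03
v -2.259 3.805 2.779
v -2.619 3.876 3.99
v -2.304 4.161 2.798
v -2.499 4.453 2.87
v -2.8 4.615 2.979
v -3.139 4.61 3.099
v -3.436 4.438 3.204
v -3.625 4.14 3.268
v -3.661 3.783 3.278
v -3.538 3.449 3.231
v -3.282 3.215 3.138
v -2.952 3.134 3.02
v -2.625 3.226 2.904
v -2.375 3.468 2.817
f 2 4 1
f 5 2 1
f 1 4 3
f 3 5 1
f 2 8 4
f 6 2 5
f 6 8 2
f 4 8 3
f 7 5 3
f 3 8 7
f 7 6 5
f 8 6 7
f 9 20 14
f 9 14 10
f 9 10 16
f 9 16 19
f 9 19 20
f 10 14 18
f 14 20 13
f 20 19 11
f 19 16 15
f 16 10 17
f 12 18 13
f 12 13 11
f 12 11 15
f 12 15 17
f 12 17 18
f 13 18 14
f 11 13 20
f 15 11 19
f 17 15 16
f 18 17 10
f 22 24 21
f 25 22 21
f 21 24 23
f 23 25 21
f 22 28 24
f 26 22 25
f 26 28 22
f 24 28 23
f 27 25 23
f 23 28 27
f 27 26 25
f 28 26 27
f 30 29 32
f 30 32 31
f 32 29 33
f 32 33 31
f 33 29 34
f 33 34 31
f 34 29 35
f 34 35 31
f 35 29 36
f 35 36 31
f 36 29 37
f 36 37 31
f 37 29 38
f 37 38 31
f 38 29 30
f 38 30 31
f 40 39 42
f 40 42 41
f 42 39 43
f 42 43 41
f 43 39 44
f 43 44 41
f 44 39 45
f 44 45 41
f 45 39 46
f 45 46 41
f 46 39 47
f 46 47 41
f 47 39 48
f 47 48 41
f 48 39 49
f 48 49 41
f 49 39 50
f 49 50 41
f 50 39 51
f 50 51 41
f 51 39 52
f 51 52 41
f 52 39 53
f 52 53 41
f 53 39 40
f 53 40 41

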